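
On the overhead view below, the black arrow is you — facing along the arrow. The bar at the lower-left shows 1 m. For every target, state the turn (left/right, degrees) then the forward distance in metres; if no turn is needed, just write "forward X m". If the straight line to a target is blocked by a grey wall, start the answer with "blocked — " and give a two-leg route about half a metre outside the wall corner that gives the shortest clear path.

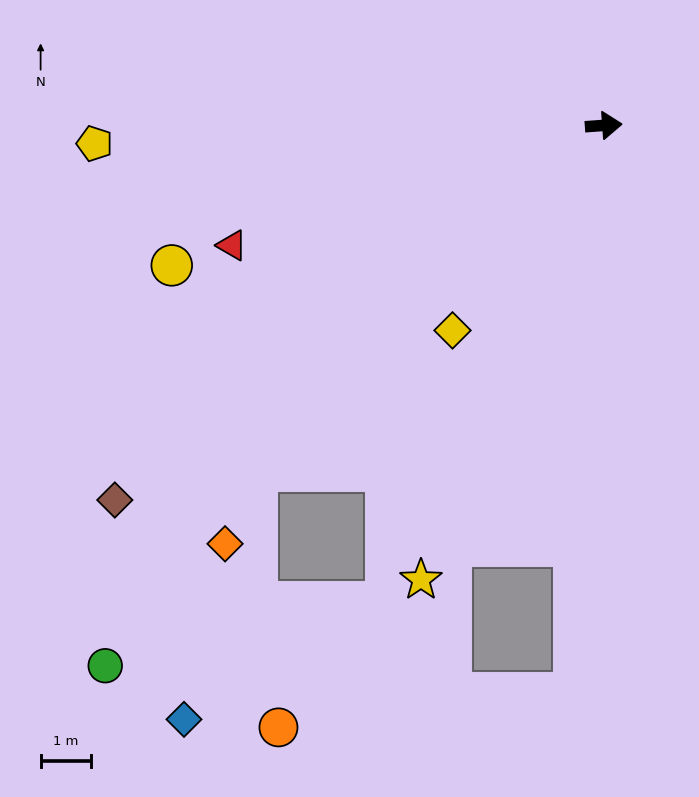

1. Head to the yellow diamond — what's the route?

turn right 131°, forward 5.1 m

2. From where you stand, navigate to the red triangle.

turn right 166°, forward 7.8 m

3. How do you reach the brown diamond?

turn right 147°, forward 12.3 m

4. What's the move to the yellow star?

turn right 116°, forward 9.8 m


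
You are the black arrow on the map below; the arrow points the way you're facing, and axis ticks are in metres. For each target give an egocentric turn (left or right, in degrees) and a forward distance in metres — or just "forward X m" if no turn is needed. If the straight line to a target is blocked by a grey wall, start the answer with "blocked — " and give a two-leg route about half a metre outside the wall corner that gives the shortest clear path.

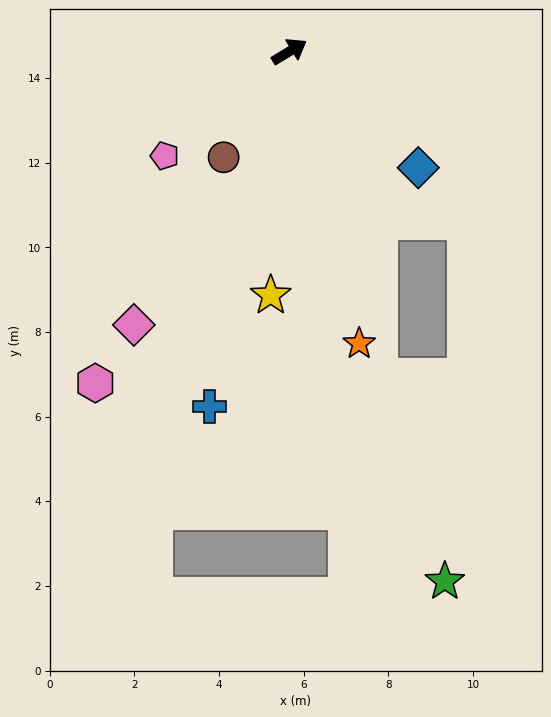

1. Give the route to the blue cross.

turn right 134°, forward 8.6 m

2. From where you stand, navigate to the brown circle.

turn right 153°, forward 2.9 m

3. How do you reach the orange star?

turn right 108°, forward 7.1 m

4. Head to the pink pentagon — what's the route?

turn right 171°, forward 3.8 m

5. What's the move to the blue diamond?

turn right 73°, forward 4.1 m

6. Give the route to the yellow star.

turn right 126°, forward 5.8 m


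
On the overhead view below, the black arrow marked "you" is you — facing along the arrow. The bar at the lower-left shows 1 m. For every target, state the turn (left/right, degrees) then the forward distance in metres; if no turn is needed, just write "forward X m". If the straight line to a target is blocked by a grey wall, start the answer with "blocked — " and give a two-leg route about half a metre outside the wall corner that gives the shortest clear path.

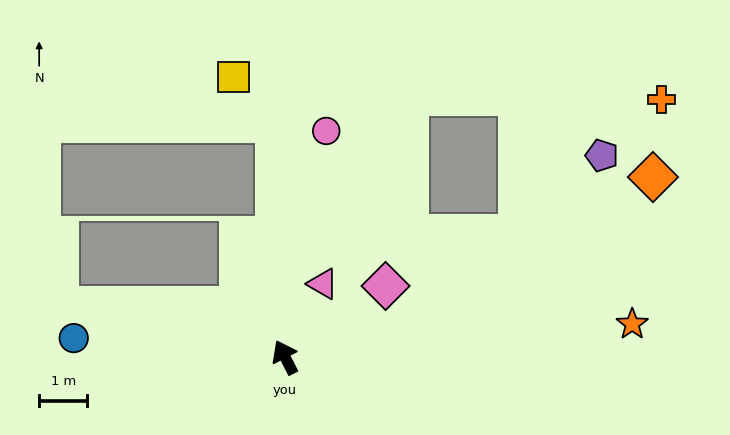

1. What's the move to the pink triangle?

turn right 54°, forward 1.7 m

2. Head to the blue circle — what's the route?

turn left 58°, forward 4.4 m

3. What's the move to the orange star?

turn right 112°, forward 7.3 m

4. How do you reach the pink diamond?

turn right 82°, forward 2.6 m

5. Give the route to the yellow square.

blocked — turn right 25°, forward 4.9 m, then turn left 40°, forward 1.3 m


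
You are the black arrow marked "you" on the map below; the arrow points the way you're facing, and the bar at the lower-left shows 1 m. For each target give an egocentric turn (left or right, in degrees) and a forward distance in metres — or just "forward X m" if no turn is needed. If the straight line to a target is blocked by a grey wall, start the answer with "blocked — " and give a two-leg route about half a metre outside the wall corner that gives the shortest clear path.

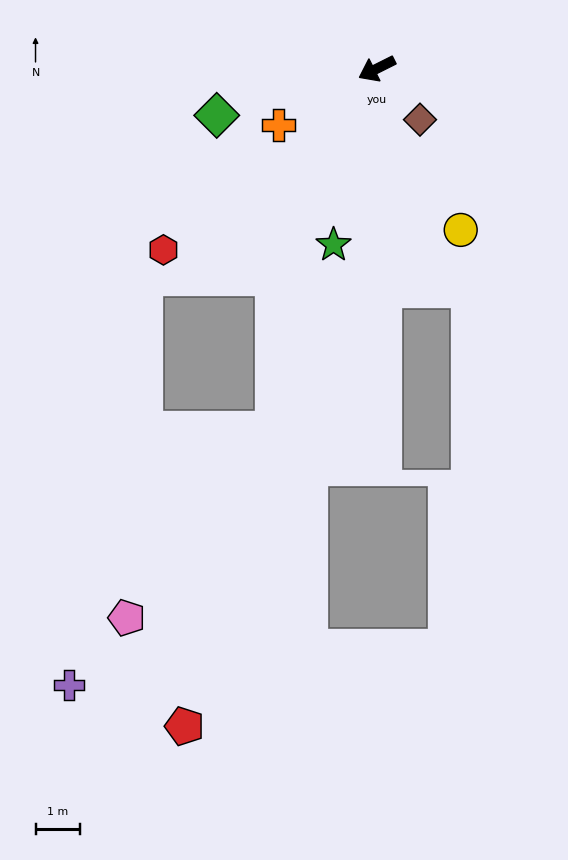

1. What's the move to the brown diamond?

turn left 104°, forward 1.5 m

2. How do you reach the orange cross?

turn left 3°, forward 2.5 m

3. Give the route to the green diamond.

turn right 10°, forward 3.7 m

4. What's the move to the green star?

turn left 50°, forward 4.1 m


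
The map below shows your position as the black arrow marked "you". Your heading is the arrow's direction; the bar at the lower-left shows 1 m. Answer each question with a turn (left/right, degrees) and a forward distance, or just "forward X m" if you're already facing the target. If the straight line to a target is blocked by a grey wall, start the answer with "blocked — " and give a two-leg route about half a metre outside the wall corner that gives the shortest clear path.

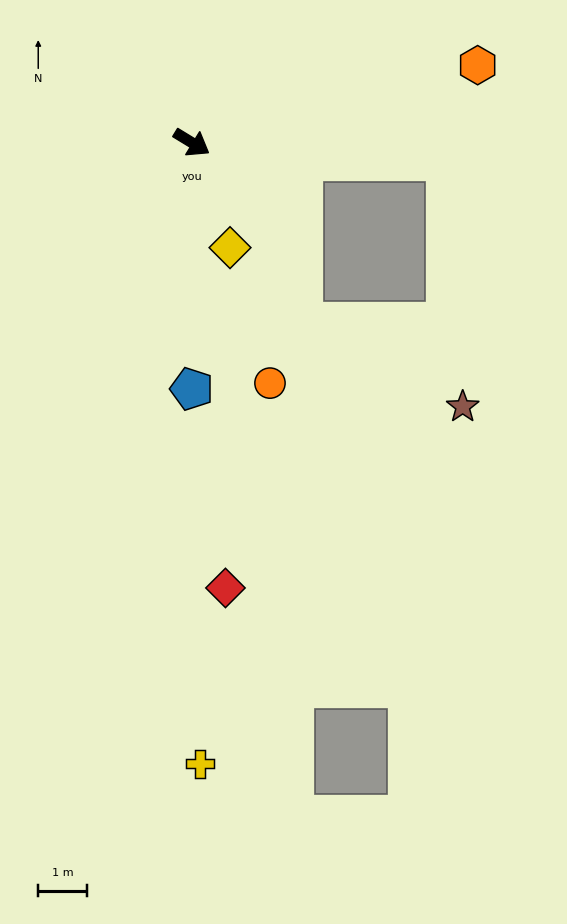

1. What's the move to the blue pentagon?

turn right 59°, forward 5.1 m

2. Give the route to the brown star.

blocked — turn left 27°, forward 5.2 m, then turn right 82°, forward 5.1 m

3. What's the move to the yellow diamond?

turn right 39°, forward 2.3 m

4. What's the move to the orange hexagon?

turn left 47°, forward 6.1 m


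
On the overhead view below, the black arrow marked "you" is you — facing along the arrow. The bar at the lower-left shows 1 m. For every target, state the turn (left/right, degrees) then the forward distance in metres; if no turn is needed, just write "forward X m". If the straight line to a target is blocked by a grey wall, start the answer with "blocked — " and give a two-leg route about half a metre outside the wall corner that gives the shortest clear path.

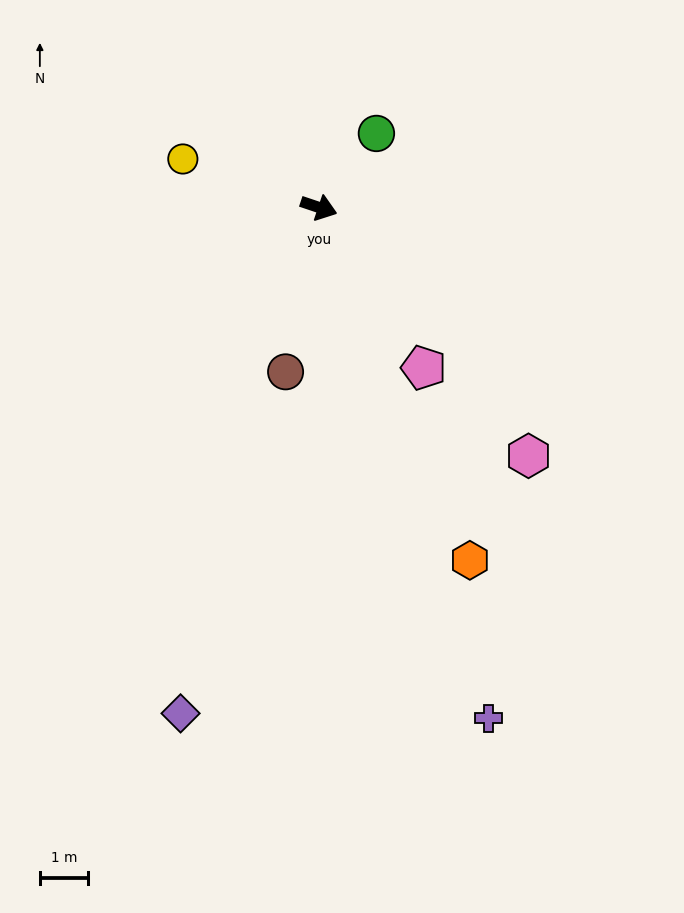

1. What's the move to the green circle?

turn left 71°, forward 1.9 m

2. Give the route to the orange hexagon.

turn right 48°, forward 7.9 m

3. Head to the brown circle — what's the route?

turn right 83°, forward 3.5 m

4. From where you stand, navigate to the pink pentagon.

turn right 38°, forward 4.0 m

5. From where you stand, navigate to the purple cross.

turn right 53°, forward 11.1 m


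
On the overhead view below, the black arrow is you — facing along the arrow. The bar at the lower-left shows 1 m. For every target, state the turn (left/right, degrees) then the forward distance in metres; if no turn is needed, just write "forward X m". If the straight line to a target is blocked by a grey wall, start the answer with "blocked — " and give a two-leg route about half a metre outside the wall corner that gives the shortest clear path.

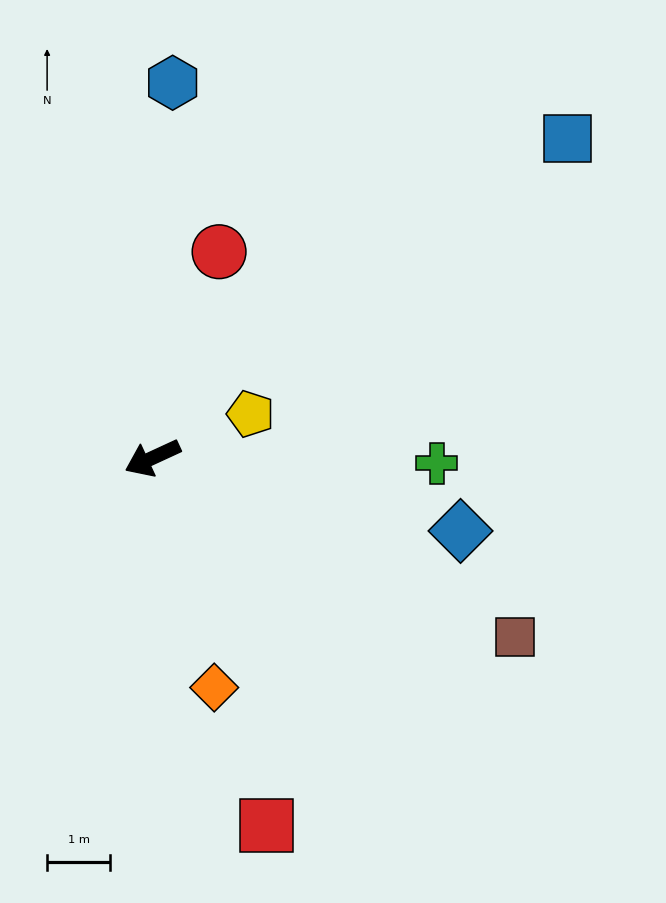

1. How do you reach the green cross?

turn left 154°, forward 4.5 m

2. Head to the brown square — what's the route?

turn left 129°, forward 6.4 m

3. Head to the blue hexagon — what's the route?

turn right 118°, forward 5.9 m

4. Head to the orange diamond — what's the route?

turn left 80°, forward 3.8 m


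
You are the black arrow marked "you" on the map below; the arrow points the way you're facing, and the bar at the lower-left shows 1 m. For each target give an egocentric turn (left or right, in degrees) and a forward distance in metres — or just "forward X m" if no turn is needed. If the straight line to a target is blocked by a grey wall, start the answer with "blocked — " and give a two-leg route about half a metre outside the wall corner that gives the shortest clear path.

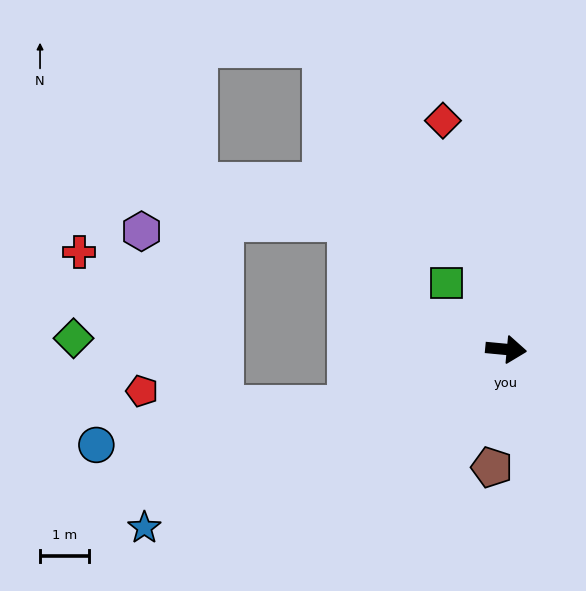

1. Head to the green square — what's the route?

turn left 137°, forward 1.8 m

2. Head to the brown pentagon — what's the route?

turn right 92°, forward 2.4 m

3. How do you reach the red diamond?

turn left 111°, forward 4.8 m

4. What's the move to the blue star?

turn right 148°, forward 8.2 m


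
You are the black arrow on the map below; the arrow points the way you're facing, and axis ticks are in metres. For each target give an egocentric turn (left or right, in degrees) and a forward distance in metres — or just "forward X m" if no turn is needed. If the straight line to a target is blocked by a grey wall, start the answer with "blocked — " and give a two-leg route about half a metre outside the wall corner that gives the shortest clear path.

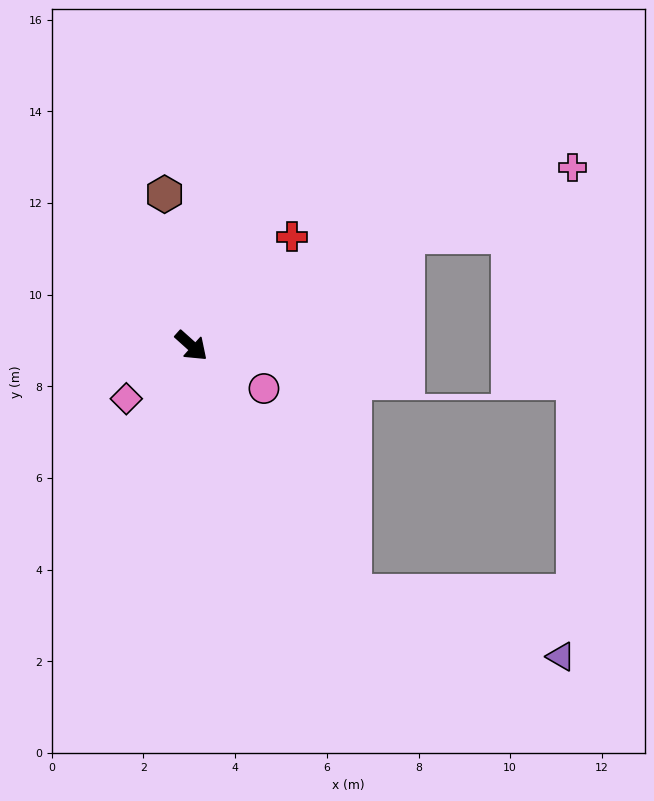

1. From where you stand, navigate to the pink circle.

turn left 11°, forward 1.8 m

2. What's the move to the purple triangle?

blocked — turn right 15°, forward 6.4 m, then turn left 40°, forward 4.8 m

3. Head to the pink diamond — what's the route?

turn right 99°, forward 1.8 m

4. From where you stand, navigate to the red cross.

turn left 89°, forward 3.2 m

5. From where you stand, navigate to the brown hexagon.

turn left 142°, forward 3.4 m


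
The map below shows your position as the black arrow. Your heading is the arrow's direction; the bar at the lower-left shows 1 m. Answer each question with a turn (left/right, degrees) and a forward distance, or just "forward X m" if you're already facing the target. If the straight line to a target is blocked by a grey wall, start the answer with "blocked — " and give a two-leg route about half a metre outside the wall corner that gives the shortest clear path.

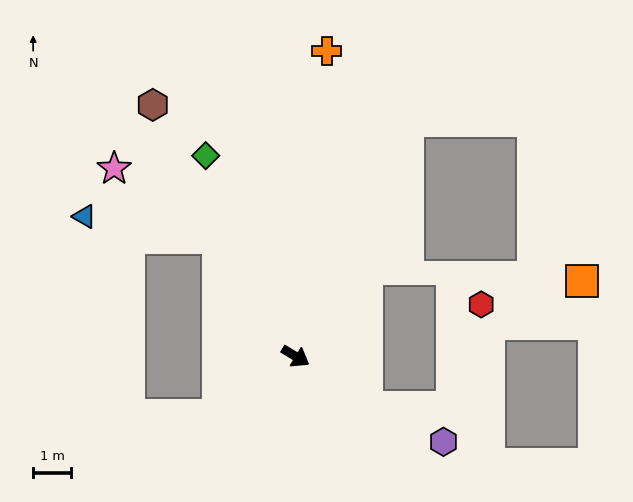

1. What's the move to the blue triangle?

blocked — turn left 154°, forward 3.7 m, then turn left 48°, forward 3.6 m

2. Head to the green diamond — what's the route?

turn left 145°, forward 5.8 m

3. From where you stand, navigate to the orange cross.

turn left 115°, forward 8.1 m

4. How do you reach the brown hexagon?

turn left 151°, forward 7.6 m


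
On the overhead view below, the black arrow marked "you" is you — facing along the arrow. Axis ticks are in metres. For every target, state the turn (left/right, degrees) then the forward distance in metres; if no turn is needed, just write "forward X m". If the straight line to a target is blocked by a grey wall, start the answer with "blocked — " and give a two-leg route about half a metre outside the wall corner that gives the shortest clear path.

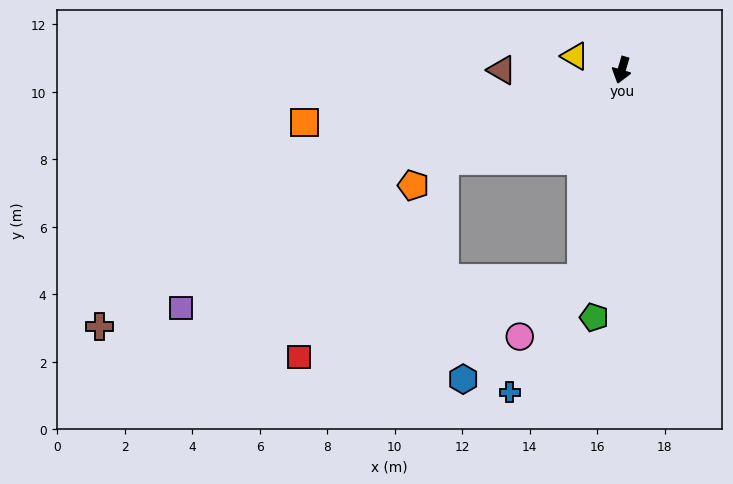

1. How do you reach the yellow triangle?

turn right 90°, forward 1.4 m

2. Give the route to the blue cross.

blocked — turn left 5°, forward 6.3 m, then turn right 21°, forward 4.0 m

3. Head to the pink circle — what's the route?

blocked — turn left 5°, forward 6.3 m, then turn right 35°, forward 2.5 m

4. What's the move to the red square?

blocked — turn left 5°, forward 6.3 m, then turn right 63°, forward 8.7 m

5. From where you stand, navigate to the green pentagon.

turn left 10°, forward 7.4 m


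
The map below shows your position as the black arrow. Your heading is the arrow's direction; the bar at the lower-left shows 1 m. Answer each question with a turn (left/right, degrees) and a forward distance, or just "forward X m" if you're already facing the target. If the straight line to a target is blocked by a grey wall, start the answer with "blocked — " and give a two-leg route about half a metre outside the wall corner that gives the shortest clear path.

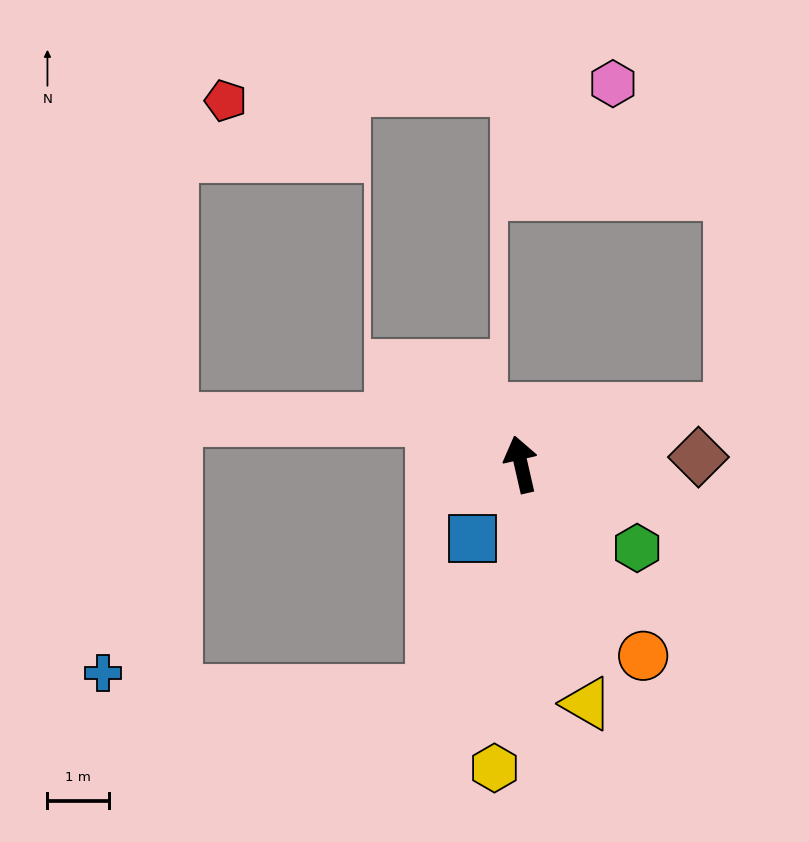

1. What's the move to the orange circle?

turn right 160°, forward 3.7 m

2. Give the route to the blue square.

turn left 134°, forward 1.4 m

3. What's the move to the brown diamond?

turn right 101°, forward 2.9 m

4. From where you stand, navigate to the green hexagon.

turn right 139°, forward 2.3 m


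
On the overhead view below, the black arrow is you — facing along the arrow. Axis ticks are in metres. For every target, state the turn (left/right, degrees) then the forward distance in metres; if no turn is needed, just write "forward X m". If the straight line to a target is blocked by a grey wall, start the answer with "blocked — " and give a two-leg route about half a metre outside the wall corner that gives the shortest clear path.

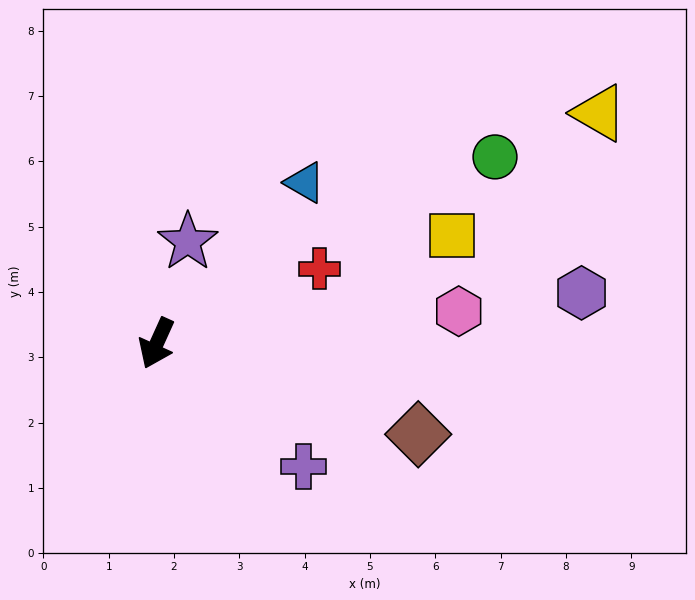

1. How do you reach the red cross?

turn left 139°, forward 2.7 m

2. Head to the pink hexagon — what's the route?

turn left 120°, forward 4.6 m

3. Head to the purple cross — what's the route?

turn left 74°, forward 2.9 m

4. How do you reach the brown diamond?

turn left 95°, forward 4.2 m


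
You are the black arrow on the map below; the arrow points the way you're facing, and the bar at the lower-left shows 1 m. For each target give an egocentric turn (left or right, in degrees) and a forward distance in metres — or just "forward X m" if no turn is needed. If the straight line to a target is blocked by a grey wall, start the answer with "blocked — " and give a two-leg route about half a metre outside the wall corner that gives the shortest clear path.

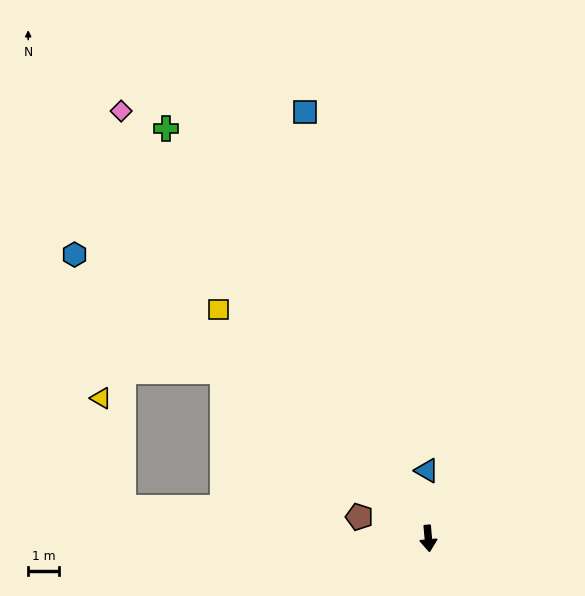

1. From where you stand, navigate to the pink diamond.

turn right 149°, forward 17.1 m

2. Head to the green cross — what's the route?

turn right 152°, forward 15.8 m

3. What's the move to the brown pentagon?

turn right 112°, forward 2.4 m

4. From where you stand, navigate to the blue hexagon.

turn right 134°, forward 14.8 m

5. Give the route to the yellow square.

turn right 143°, forward 10.1 m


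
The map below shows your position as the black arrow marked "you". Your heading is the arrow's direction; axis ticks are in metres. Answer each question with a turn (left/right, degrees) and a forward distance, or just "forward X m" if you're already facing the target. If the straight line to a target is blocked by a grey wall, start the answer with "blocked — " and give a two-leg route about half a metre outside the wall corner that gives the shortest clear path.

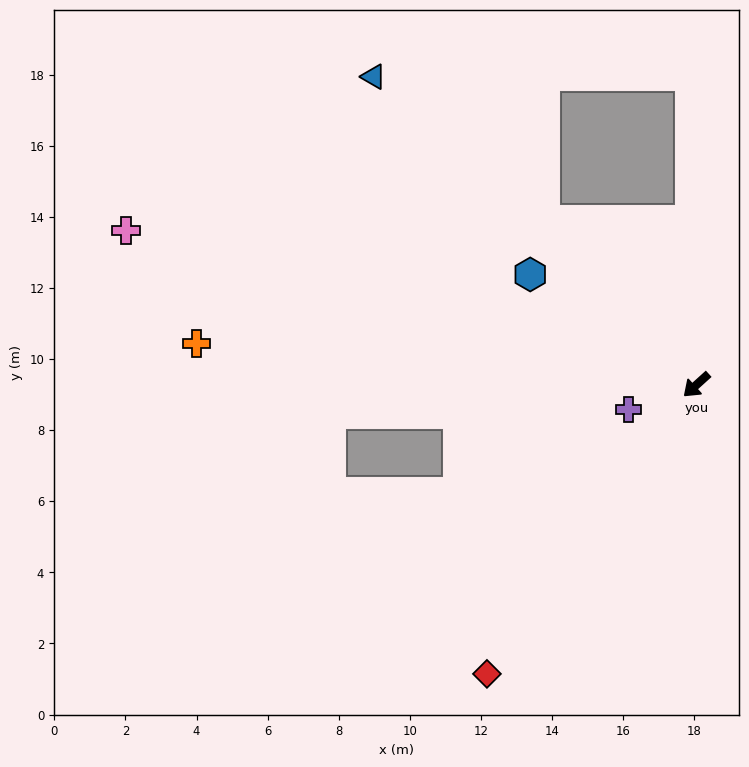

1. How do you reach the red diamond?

turn left 12°, forward 10.0 m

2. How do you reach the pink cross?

turn right 57°, forward 16.6 m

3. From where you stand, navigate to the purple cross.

turn right 22°, forward 2.0 m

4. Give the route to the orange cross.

turn right 47°, forward 14.1 m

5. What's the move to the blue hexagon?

turn right 76°, forward 5.6 m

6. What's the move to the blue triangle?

turn right 86°, forward 12.6 m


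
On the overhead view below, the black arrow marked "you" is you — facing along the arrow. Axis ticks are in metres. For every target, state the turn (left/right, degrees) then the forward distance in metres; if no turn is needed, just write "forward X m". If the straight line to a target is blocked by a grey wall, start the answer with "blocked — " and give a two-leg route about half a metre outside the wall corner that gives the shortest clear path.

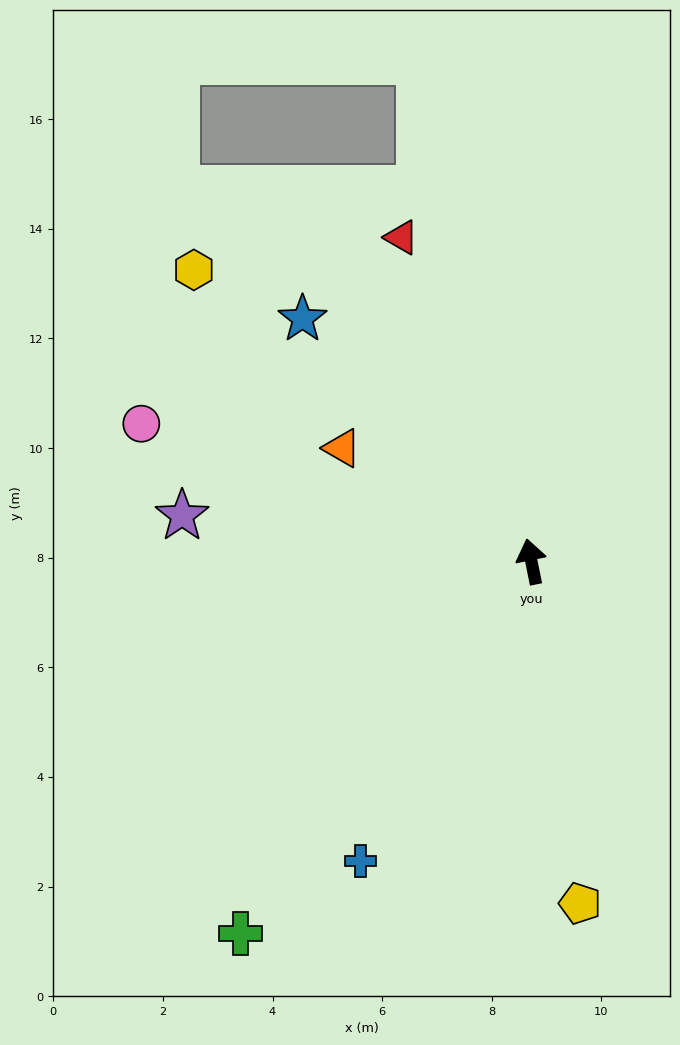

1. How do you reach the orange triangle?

turn left 48°, forward 4.0 m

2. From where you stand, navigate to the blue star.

turn left 32°, forward 6.1 m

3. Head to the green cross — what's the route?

turn left 131°, forward 8.6 m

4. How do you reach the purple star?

turn left 71°, forward 6.4 m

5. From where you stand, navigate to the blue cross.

turn left 139°, forward 6.3 m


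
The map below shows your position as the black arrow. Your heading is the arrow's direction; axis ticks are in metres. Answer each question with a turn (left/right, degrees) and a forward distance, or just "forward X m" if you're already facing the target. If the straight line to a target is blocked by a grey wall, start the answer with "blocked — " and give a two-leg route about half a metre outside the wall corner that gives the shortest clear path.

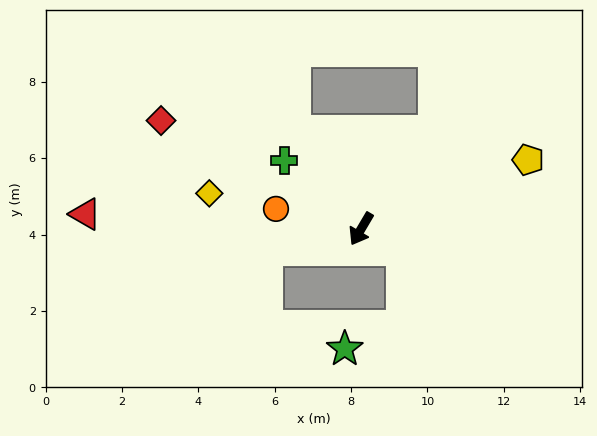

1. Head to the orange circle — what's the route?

turn right 73°, forward 2.3 m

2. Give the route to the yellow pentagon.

turn left 143°, forward 4.7 m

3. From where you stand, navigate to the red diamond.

turn right 88°, forward 6.0 m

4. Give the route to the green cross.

turn right 101°, forward 2.7 m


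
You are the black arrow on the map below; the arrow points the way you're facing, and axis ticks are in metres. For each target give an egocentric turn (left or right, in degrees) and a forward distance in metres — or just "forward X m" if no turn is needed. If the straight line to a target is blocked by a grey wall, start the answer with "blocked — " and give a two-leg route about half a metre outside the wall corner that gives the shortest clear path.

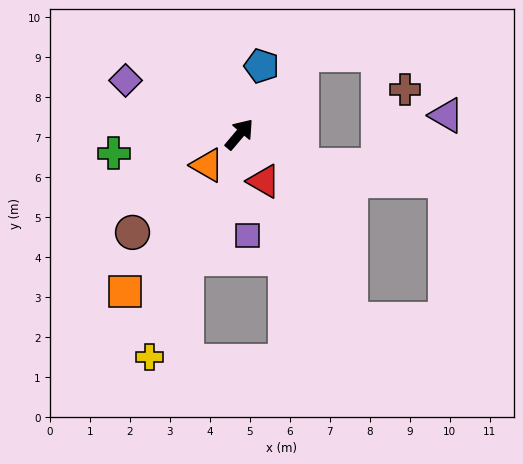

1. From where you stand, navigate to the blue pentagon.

turn left 22°, forward 1.8 m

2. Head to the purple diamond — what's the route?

turn left 105°, forward 3.1 m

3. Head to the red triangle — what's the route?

turn right 112°, forward 1.3 m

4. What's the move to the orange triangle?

turn left 174°, forward 1.1 m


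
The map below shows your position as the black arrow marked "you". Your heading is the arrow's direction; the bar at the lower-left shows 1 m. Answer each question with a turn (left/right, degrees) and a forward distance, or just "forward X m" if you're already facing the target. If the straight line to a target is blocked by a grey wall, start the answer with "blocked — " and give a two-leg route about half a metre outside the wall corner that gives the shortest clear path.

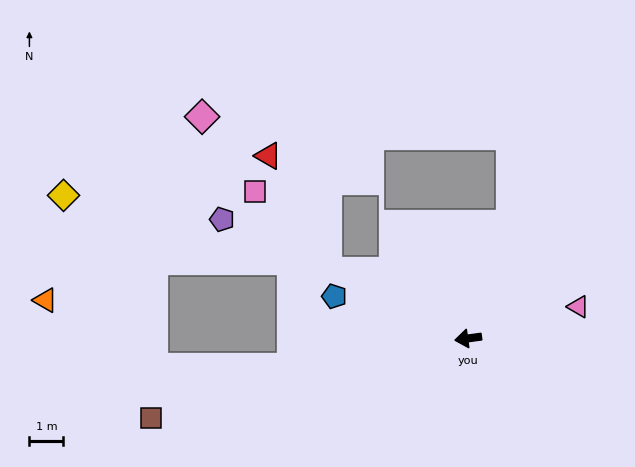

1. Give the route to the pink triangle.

turn right 172°, forward 3.4 m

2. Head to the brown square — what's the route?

turn left 6°, forward 9.6 m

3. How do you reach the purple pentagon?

turn right 34°, forward 8.0 m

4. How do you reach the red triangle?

blocked — turn right 33°, forward 4.6 m, then turn right 37°, forward 3.8 m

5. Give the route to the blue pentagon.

turn right 25°, forward 4.1 m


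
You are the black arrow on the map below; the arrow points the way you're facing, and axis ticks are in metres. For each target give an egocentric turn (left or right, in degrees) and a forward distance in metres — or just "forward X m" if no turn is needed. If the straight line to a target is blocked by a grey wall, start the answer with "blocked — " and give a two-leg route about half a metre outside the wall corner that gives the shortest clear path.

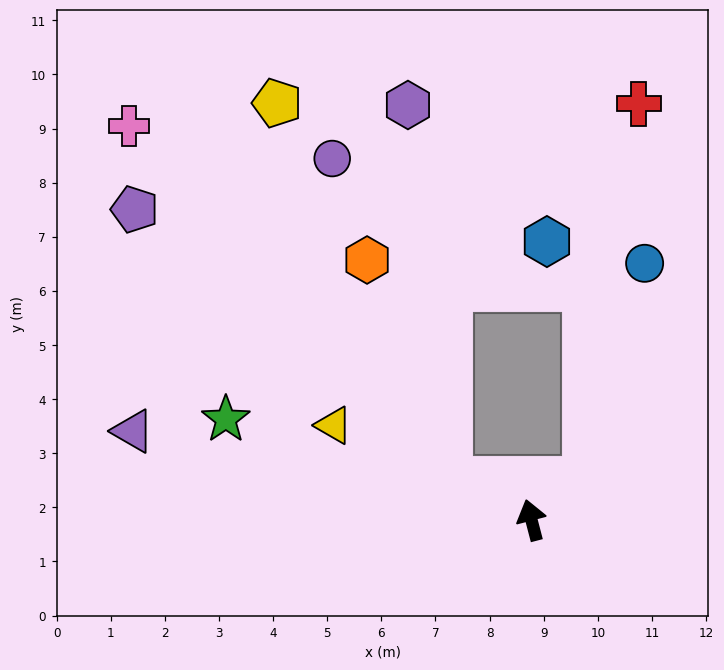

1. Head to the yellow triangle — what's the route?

turn left 50°, forward 4.1 m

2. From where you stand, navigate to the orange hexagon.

blocked — turn left 49°, forward 1.7 m, then turn right 43°, forward 4.3 m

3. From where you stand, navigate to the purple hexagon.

blocked — turn left 49°, forward 1.7 m, then turn right 57°, forward 7.0 m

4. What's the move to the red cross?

blocked — turn right 67°, forward 1.2 m, then turn left 44°, forward 7.0 m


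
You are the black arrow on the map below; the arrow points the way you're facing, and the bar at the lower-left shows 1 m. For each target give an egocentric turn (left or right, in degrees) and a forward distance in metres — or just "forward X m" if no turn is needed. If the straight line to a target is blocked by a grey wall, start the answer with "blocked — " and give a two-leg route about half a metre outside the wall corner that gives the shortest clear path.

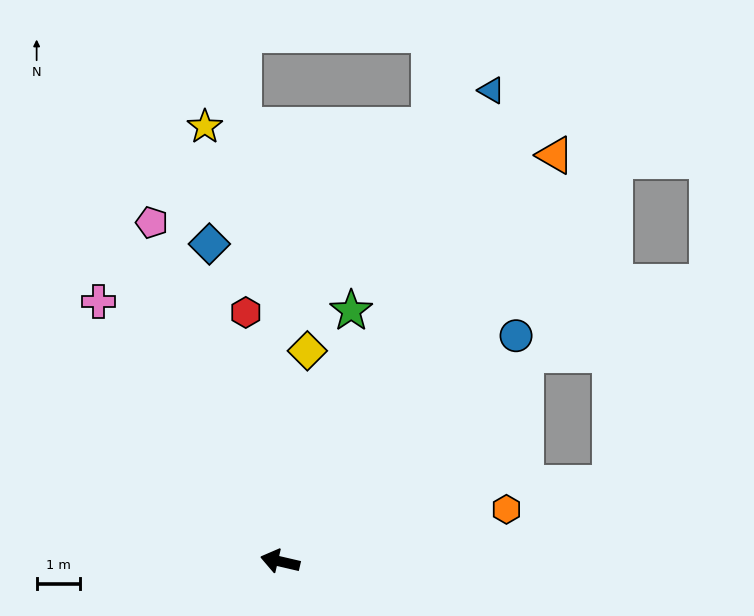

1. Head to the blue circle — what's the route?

turn right 123°, forward 7.5 m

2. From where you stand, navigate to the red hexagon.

turn right 69°, forward 5.7 m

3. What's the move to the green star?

turn right 93°, forward 5.9 m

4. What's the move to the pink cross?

turn right 42°, forward 7.2 m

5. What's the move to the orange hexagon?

turn right 154°, forward 5.3 m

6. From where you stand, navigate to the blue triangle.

turn right 101°, forward 11.8 m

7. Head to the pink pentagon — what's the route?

turn right 56°, forward 8.3 m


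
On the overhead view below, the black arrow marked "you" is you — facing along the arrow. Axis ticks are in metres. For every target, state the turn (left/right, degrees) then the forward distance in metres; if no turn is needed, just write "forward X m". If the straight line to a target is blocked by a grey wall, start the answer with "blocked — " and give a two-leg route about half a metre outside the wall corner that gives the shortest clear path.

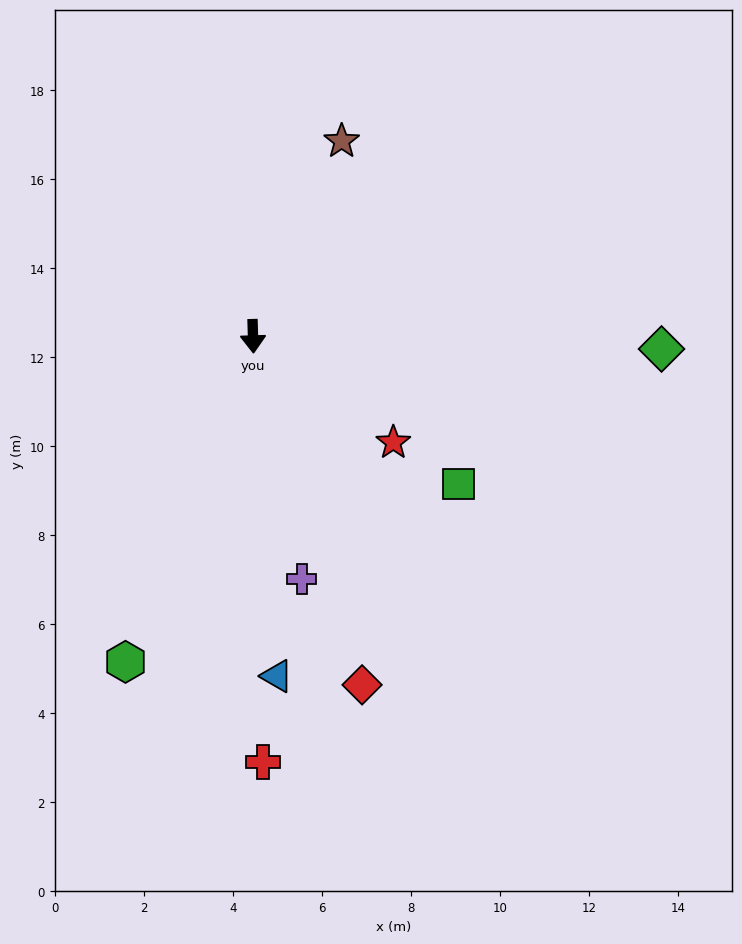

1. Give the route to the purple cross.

turn left 10°, forward 5.6 m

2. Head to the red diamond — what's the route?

turn left 16°, forward 8.2 m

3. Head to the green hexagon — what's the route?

turn right 23°, forward 7.9 m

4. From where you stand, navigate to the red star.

turn left 51°, forward 4.0 m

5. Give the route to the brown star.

turn left 154°, forward 4.8 m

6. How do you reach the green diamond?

turn left 87°, forward 9.2 m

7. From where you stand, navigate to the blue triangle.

turn left 2°, forward 7.7 m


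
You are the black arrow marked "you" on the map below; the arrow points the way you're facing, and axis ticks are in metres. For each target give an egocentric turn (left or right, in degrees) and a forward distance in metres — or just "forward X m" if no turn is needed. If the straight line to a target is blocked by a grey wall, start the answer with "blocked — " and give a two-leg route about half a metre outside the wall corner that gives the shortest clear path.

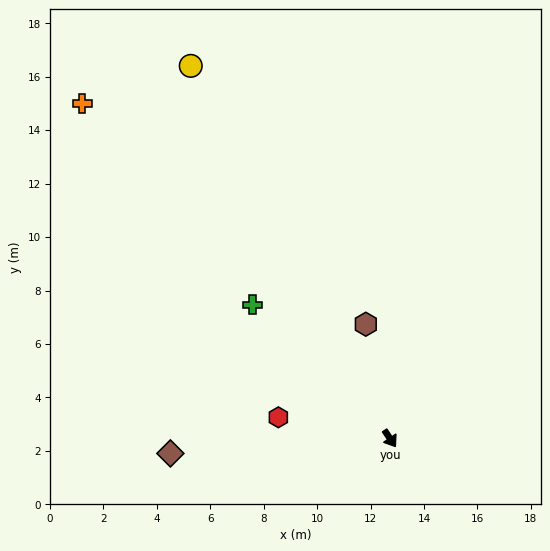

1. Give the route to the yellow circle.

turn left 174°, forward 15.8 m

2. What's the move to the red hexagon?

turn right 135°, forward 4.3 m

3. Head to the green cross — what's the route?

turn right 168°, forward 7.2 m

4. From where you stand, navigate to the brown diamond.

turn right 120°, forward 8.2 m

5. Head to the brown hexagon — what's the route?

turn left 158°, forward 4.4 m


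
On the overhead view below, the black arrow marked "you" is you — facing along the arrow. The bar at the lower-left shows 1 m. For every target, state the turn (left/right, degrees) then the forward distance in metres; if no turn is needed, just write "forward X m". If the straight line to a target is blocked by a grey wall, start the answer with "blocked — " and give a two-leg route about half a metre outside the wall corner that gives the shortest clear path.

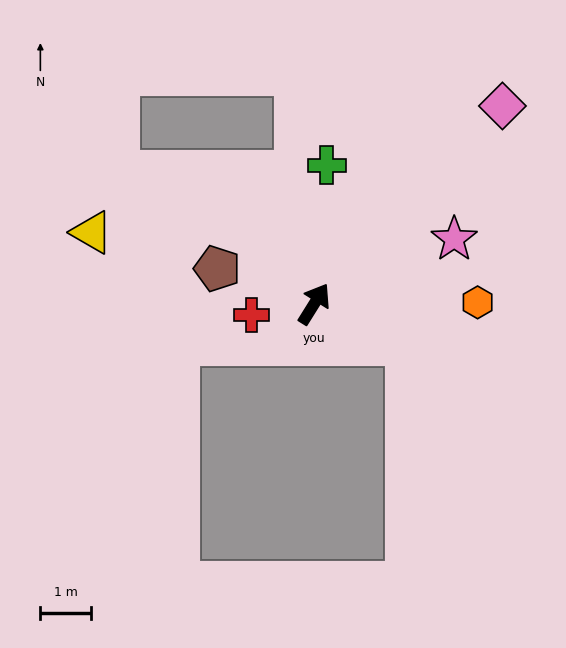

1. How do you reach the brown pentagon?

turn left 102°, forward 2.0 m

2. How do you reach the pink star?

turn right 33°, forward 3.0 m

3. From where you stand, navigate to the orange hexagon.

turn right 58°, forward 3.2 m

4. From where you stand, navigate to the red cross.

turn left 132°, forward 1.3 m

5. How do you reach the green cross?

turn left 27°, forward 2.7 m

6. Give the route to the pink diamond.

turn right 12°, forward 5.4 m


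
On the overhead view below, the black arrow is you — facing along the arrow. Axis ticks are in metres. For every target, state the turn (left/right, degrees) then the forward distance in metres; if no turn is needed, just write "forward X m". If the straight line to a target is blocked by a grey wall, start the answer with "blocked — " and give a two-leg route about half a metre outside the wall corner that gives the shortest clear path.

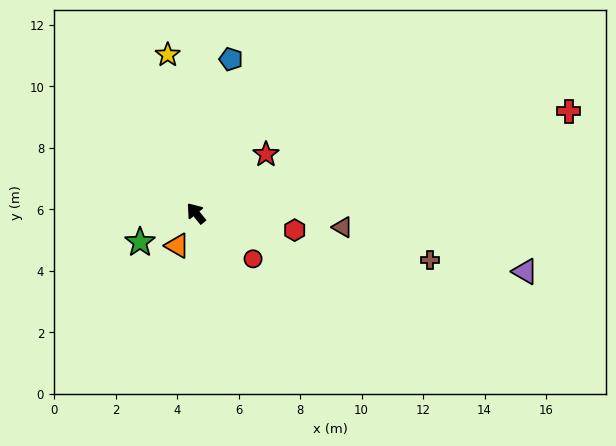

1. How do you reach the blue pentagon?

turn right 52°, forward 5.1 m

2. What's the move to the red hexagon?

turn right 139°, forward 3.3 m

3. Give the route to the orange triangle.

turn left 111°, forward 1.2 m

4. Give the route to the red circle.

turn right 168°, forward 2.4 m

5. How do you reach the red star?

turn right 89°, forward 3.0 m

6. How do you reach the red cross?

turn right 114°, forward 12.6 m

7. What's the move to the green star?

turn left 78°, forward 2.0 m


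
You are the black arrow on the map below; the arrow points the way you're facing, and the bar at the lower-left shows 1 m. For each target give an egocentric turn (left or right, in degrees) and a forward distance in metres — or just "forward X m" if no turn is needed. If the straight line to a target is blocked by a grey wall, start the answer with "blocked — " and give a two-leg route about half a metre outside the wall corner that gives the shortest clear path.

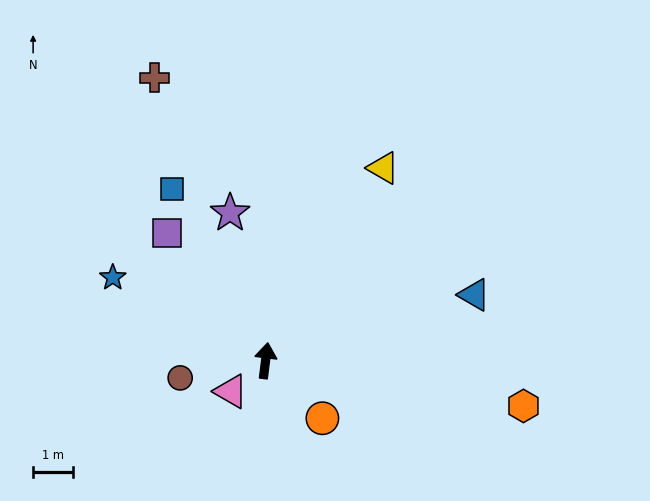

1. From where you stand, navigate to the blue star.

turn left 69°, forward 4.4 m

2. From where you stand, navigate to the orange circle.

turn right 128°, forward 2.0 m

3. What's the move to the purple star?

turn left 21°, forward 3.8 m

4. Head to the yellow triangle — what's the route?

turn right 24°, forward 5.7 m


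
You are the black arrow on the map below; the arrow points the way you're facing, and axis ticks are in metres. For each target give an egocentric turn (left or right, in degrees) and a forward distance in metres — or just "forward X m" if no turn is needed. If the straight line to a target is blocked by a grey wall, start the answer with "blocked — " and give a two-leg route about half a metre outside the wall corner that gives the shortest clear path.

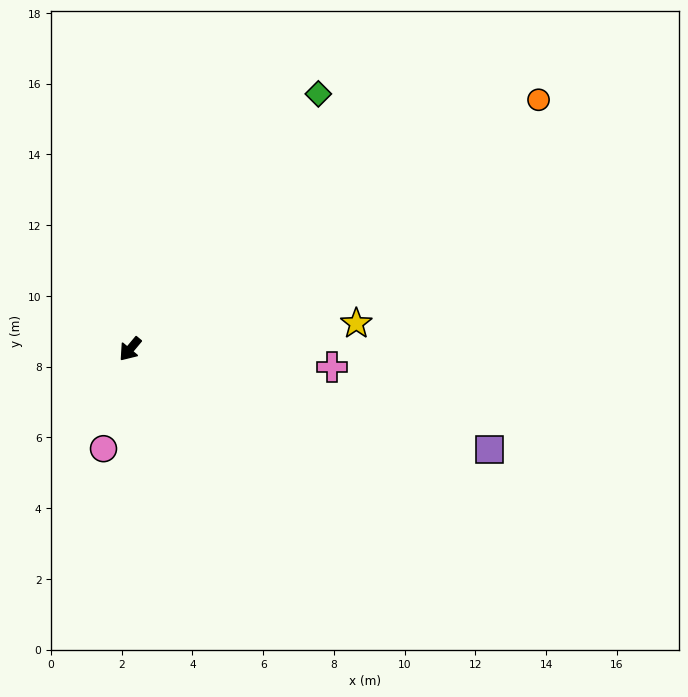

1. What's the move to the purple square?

turn left 114°, forward 10.6 m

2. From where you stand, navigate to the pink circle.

turn left 25°, forward 2.9 m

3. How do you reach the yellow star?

turn left 136°, forward 6.4 m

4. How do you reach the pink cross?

turn left 125°, forward 5.7 m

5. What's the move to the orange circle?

turn left 161°, forward 13.5 m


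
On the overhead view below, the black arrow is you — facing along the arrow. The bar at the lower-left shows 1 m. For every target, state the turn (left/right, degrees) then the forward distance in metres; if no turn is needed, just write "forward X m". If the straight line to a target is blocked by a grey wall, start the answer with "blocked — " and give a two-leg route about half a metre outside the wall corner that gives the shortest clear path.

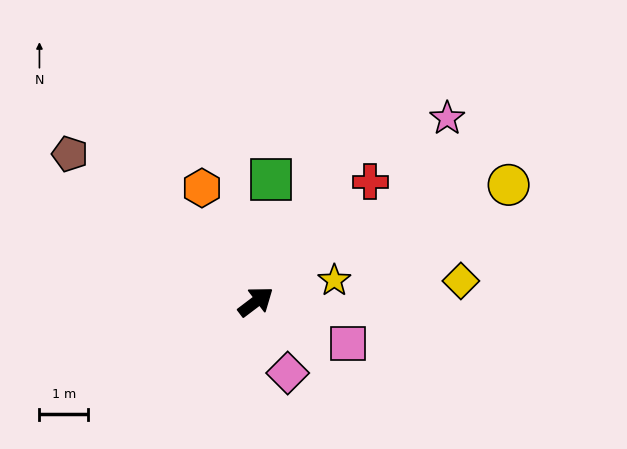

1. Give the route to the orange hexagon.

turn left 78°, forward 2.6 m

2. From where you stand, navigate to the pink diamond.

turn right 103°, forward 1.6 m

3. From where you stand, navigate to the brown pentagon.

turn left 104°, forward 4.8 m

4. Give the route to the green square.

turn left 46°, forward 2.5 m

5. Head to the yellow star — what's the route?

turn right 22°, forward 1.7 m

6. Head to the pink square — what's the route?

turn right 61°, forward 2.1 m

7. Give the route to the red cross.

turn left 9°, forward 3.4 m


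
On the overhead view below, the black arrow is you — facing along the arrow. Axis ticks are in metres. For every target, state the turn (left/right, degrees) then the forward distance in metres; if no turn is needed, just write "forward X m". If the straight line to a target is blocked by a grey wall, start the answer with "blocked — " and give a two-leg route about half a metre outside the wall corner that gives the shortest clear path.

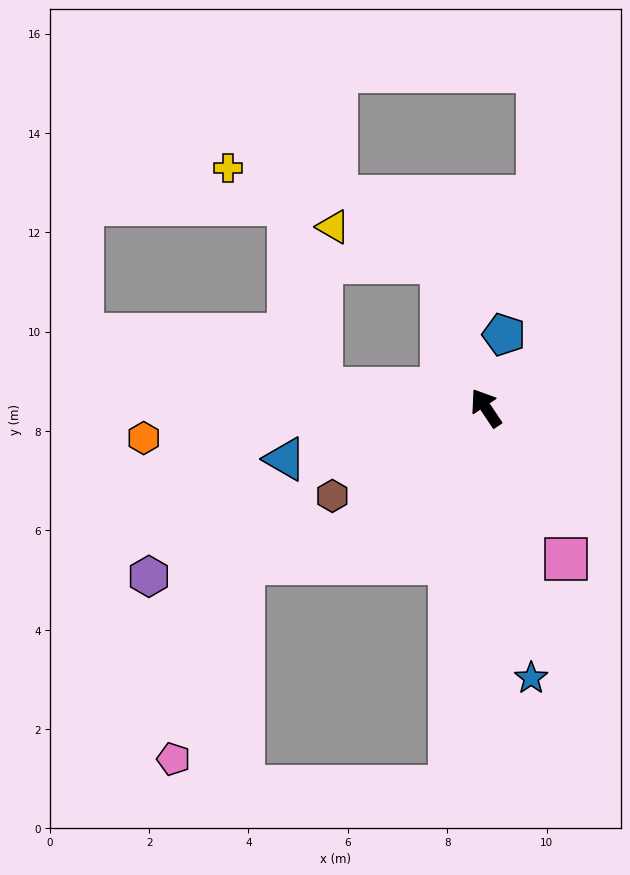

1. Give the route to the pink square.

turn left 174°, forward 3.4 m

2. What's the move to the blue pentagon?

turn right 48°, forward 1.5 m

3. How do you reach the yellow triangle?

blocked — turn right 17°, forward 3.1 m, then turn left 55°, forward 2.3 m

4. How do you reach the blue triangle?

turn left 70°, forward 4.2 m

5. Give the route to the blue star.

turn left 156°, forward 5.5 m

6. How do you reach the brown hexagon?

turn left 86°, forward 3.6 m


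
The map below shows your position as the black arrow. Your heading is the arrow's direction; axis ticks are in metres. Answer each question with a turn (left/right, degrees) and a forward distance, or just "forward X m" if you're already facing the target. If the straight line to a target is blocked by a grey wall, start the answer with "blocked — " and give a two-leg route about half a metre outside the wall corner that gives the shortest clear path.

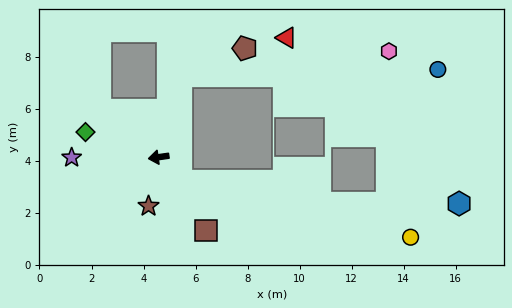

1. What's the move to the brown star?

turn left 70°, forward 1.9 m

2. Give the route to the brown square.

turn left 115°, forward 3.4 m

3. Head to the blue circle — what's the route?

blocked — turn right 114°, forward 3.2 m, then turn right 73°, forward 9.9 m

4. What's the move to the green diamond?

turn right 27°, forward 3.0 m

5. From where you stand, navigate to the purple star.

turn right 8°, forward 3.3 m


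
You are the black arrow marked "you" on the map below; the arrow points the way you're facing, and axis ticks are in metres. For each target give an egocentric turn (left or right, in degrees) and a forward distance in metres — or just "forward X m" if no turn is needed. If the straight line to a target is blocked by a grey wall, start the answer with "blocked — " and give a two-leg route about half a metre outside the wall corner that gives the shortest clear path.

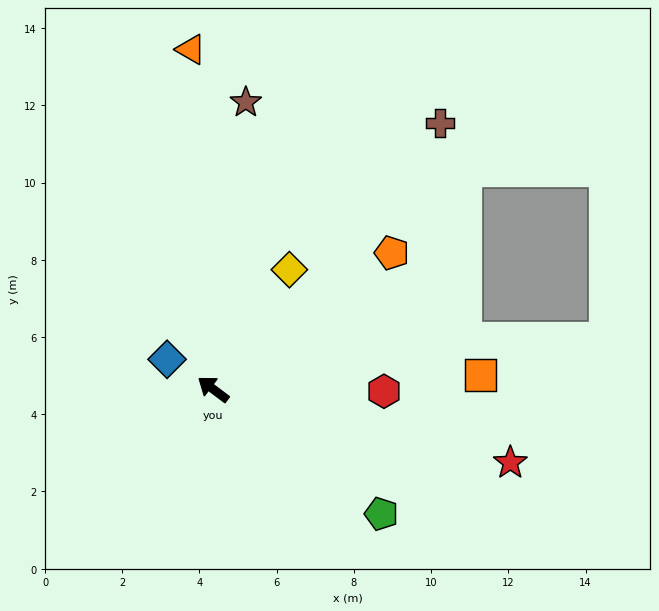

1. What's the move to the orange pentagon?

turn right 106°, forward 5.8 m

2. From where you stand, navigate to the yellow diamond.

turn right 86°, forward 3.7 m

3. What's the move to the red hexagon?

turn right 144°, forward 4.4 m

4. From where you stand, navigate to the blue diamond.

turn left 4°, forward 1.4 m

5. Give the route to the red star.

turn right 157°, forward 7.9 m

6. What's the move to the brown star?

turn right 60°, forward 7.5 m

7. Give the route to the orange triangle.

turn right 49°, forward 8.8 m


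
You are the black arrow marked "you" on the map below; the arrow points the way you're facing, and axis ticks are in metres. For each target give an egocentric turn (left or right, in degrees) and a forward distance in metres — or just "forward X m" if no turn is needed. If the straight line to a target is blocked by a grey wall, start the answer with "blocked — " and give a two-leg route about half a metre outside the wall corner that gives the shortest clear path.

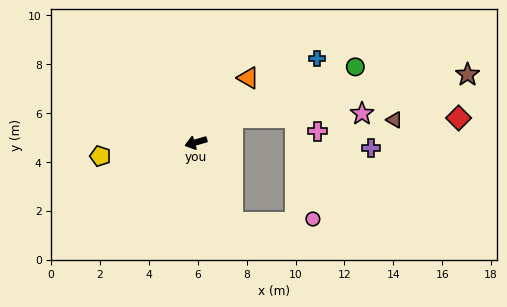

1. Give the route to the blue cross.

turn right 162°, forward 6.0 m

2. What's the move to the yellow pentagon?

turn right 8°, forward 4.0 m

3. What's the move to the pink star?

blocked — turn right 163°, forward 1.8 m, then turn right 31°, forward 5.3 m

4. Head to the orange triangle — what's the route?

turn right 145°, forward 3.4 m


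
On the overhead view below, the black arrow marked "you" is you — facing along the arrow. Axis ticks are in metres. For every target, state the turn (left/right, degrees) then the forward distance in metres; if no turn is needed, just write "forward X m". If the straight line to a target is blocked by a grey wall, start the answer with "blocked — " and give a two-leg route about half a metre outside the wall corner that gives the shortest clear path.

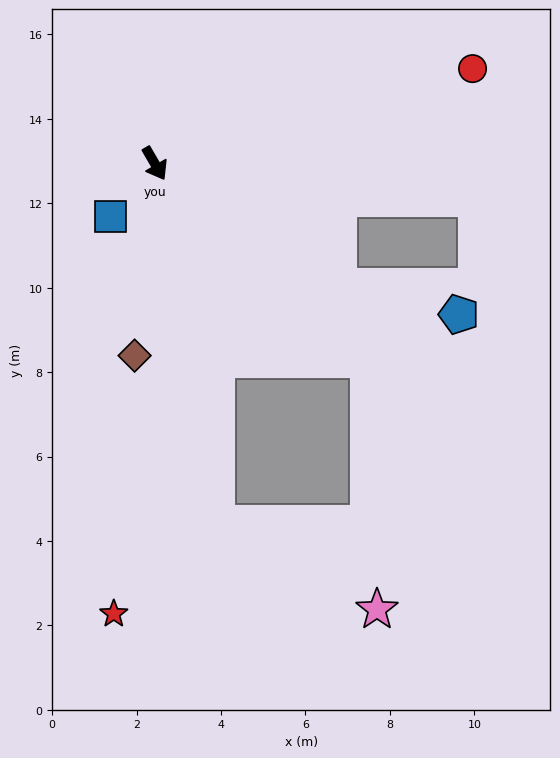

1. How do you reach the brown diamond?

turn right 36°, forward 4.6 m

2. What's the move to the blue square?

turn right 70°, forward 1.6 m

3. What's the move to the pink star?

blocked — turn left 17°, forward 6.9 m, then turn right 45°, forward 5.9 m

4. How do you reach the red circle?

turn left 76°, forward 7.9 m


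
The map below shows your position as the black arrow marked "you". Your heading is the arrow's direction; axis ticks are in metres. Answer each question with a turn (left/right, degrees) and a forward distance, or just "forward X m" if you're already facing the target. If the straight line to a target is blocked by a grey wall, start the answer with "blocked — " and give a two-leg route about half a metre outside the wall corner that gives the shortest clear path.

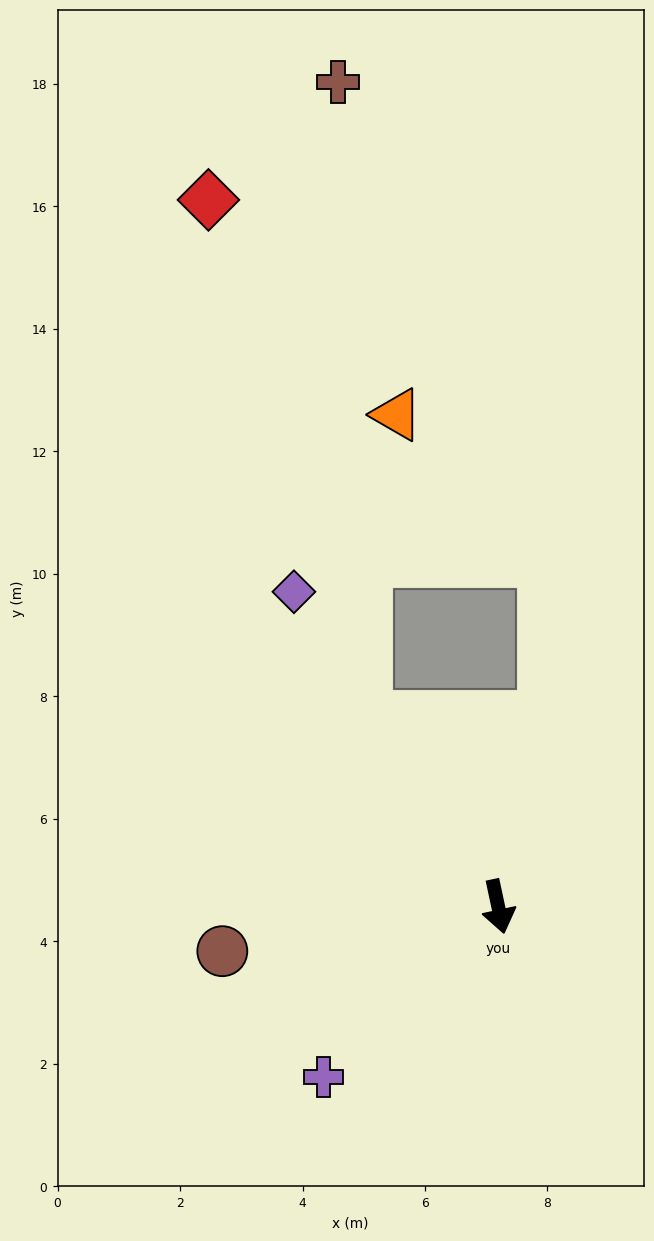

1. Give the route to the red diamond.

blocked — turn right 157°, forward 3.8 m, then turn right 18°, forward 8.8 m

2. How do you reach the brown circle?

turn right 93°, forward 4.6 m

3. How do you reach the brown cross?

blocked — turn right 157°, forward 3.8 m, then turn right 33°, forward 10.4 m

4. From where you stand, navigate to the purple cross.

turn right 58°, forward 4.0 m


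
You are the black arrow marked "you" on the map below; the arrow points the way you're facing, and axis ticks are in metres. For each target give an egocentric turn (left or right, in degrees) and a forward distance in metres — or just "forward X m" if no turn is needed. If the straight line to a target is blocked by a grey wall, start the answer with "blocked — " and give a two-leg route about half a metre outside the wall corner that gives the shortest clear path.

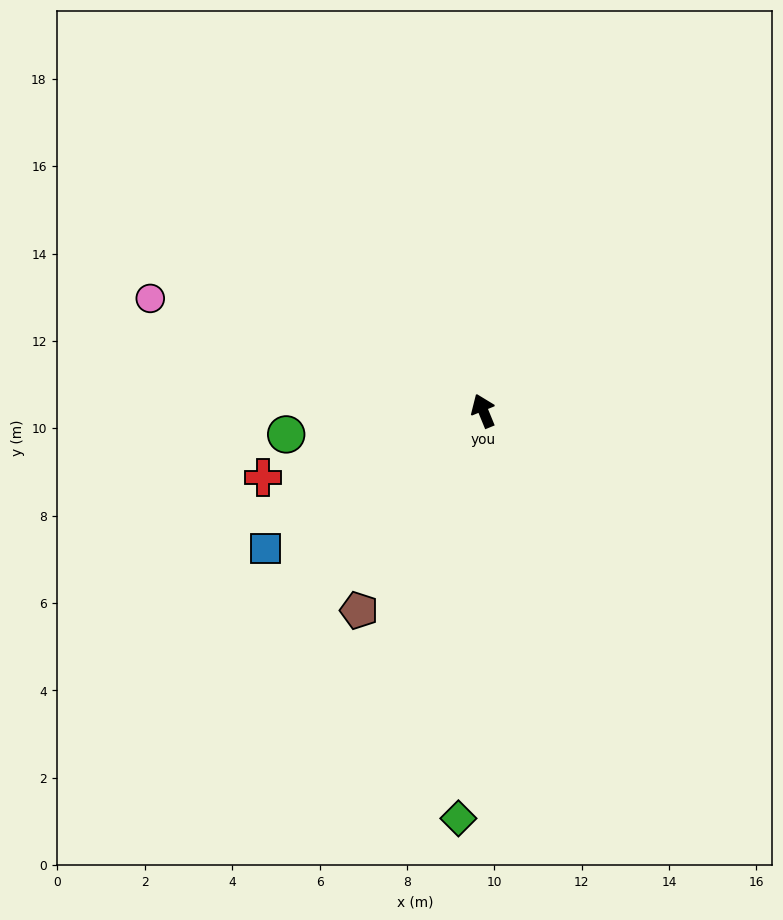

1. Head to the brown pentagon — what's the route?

turn left 126°, forward 5.4 m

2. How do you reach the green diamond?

turn left 154°, forward 9.3 m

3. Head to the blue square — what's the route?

turn left 100°, forward 5.9 m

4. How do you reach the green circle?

turn left 75°, forward 4.5 m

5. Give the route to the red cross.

turn left 85°, forward 5.3 m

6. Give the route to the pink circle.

turn left 49°, forward 8.0 m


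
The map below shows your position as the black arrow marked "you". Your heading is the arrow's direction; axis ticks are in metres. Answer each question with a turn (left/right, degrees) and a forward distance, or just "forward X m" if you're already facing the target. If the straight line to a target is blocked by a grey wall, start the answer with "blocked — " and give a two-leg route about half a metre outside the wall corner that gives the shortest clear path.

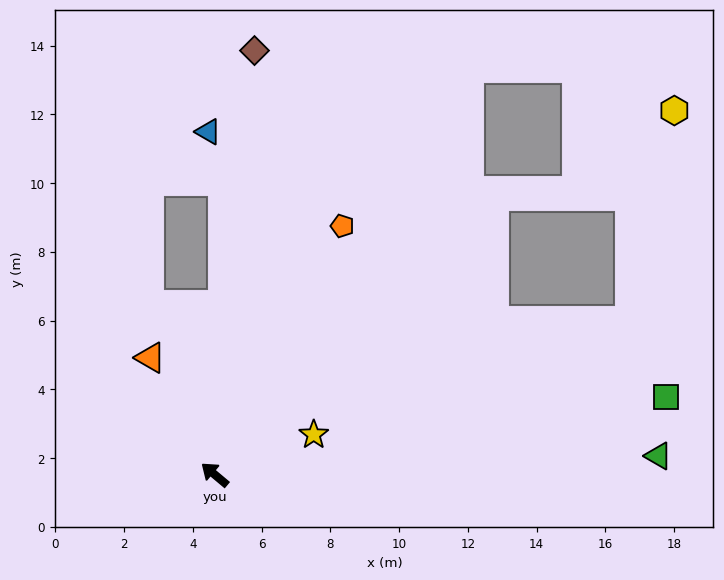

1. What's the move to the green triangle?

turn right 138°, forward 12.9 m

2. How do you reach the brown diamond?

turn right 55°, forward 12.4 m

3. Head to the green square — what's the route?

turn right 130°, forward 13.3 m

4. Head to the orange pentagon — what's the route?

turn right 77°, forward 8.1 m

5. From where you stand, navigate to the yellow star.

turn right 118°, forward 3.1 m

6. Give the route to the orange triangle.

turn right 21°, forward 3.9 m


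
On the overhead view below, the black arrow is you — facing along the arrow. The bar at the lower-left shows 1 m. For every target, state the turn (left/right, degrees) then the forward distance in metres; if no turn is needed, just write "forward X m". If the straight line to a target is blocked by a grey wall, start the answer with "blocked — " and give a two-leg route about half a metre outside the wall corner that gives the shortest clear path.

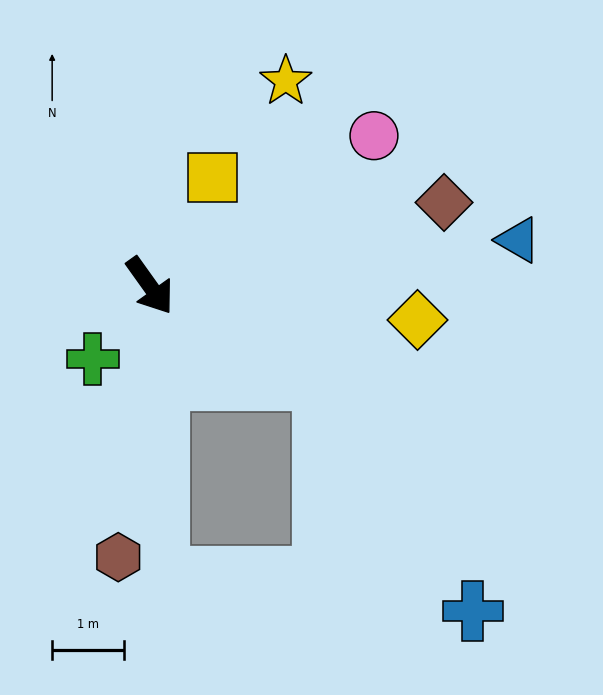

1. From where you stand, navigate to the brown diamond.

turn left 70°, forward 4.3 m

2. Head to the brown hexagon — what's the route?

turn right 42°, forward 3.8 m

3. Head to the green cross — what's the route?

turn right 74°, forward 1.3 m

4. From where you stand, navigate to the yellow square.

turn left 114°, forward 1.7 m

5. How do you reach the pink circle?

turn left 88°, forward 3.8 m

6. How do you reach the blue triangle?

turn left 62°, forward 5.2 m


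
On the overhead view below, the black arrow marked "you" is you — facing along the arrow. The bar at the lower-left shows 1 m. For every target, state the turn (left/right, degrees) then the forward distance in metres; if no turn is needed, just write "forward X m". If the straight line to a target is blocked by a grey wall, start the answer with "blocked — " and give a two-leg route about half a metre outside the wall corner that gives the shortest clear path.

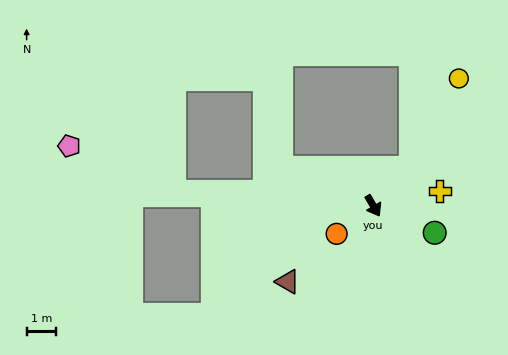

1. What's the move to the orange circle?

turn right 83°, forward 1.6 m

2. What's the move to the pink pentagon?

blocked — turn right 124°, forward 6.8 m, then turn right 20°, forward 3.9 m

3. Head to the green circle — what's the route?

turn left 36°, forward 2.3 m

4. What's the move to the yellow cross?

turn left 72°, forward 2.3 m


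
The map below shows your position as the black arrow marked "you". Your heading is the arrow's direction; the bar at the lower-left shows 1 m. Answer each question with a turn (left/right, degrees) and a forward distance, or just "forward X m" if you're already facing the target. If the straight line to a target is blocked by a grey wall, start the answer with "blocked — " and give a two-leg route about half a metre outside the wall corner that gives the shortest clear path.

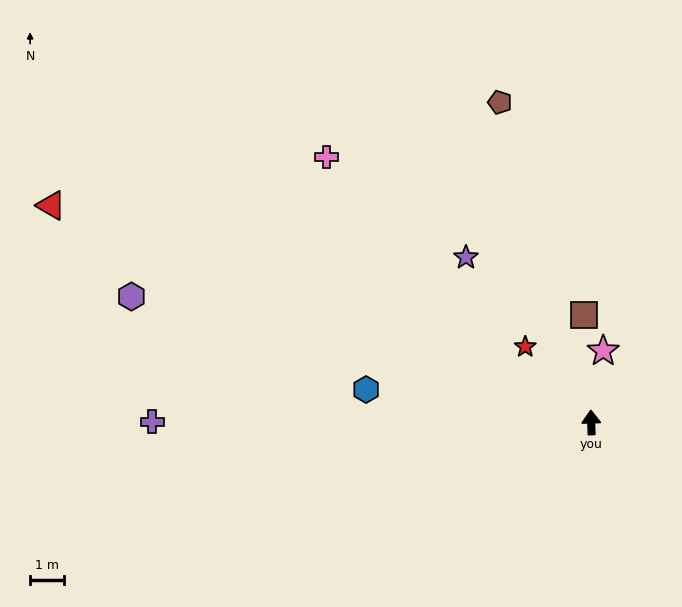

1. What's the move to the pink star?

turn right 11°, forward 2.2 m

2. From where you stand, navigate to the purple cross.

turn left 88°, forward 13.1 m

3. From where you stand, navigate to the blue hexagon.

turn left 80°, forward 6.8 m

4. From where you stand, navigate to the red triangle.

turn left 66°, forward 17.4 m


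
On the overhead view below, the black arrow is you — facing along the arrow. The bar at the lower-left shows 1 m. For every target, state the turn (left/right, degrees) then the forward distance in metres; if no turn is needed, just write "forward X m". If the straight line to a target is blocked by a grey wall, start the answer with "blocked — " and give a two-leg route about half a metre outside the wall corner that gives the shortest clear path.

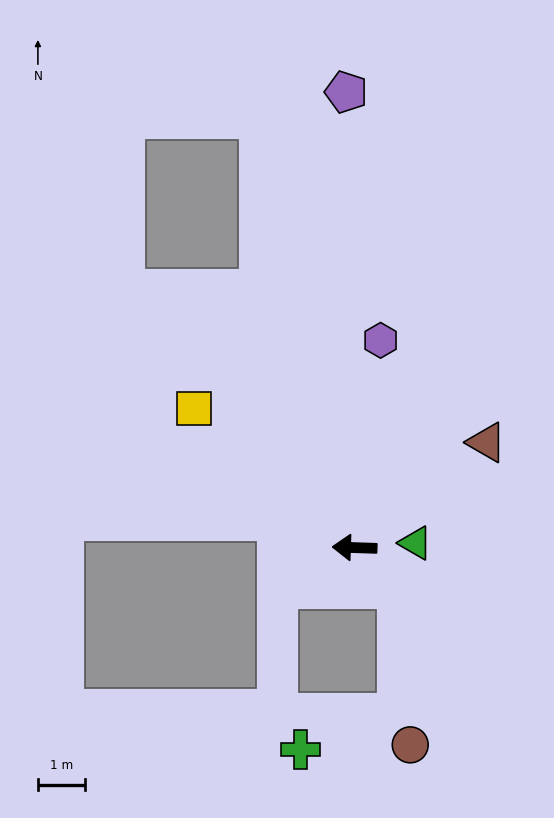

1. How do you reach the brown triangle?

turn right 140°, forward 3.6 m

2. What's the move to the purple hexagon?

turn right 95°, forward 4.4 m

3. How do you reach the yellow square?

turn right 39°, forward 4.5 m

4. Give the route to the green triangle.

turn right 174°, forward 1.3 m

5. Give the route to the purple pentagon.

turn right 87°, forward 9.7 m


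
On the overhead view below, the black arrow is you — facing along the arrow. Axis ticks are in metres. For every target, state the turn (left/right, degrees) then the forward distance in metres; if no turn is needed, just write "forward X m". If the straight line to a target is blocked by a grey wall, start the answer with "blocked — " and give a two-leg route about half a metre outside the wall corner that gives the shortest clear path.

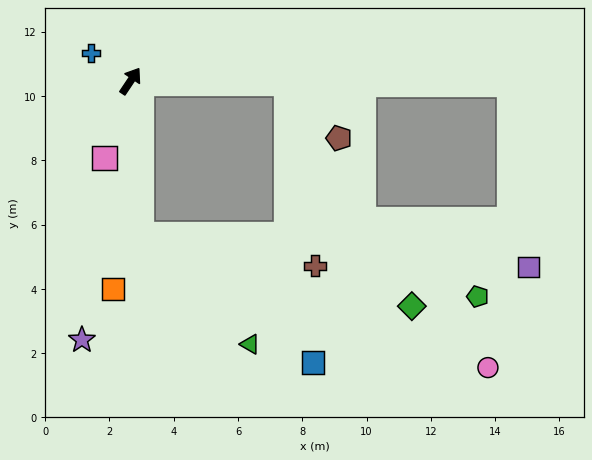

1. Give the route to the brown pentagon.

blocked — turn right 57°, forward 4.9 m, then turn right 47°, forward 2.4 m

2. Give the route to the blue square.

blocked — turn right 143°, forward 4.8 m, then turn left 50°, forward 6.7 m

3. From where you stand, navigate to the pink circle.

blocked — turn right 143°, forward 4.8 m, then turn left 66°, forward 11.6 m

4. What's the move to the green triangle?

blocked — turn right 143°, forward 4.8 m, then turn left 42°, forward 4.8 m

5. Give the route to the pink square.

turn right 165°, forward 2.5 m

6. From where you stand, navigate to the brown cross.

blocked — turn right 143°, forward 4.8 m, then turn left 77°, forward 5.5 m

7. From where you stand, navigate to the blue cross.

turn left 88°, forward 1.5 m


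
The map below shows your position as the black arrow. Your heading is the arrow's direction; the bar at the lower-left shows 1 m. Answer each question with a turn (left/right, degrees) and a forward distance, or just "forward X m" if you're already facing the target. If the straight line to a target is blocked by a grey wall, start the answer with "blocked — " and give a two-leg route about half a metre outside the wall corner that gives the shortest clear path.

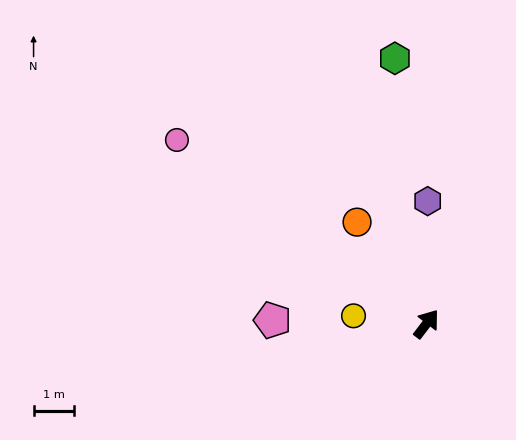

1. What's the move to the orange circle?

turn left 72°, forward 3.0 m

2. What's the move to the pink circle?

turn left 91°, forward 7.6 m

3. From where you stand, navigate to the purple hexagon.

turn left 37°, forward 3.0 m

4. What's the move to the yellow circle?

turn left 121°, forward 1.8 m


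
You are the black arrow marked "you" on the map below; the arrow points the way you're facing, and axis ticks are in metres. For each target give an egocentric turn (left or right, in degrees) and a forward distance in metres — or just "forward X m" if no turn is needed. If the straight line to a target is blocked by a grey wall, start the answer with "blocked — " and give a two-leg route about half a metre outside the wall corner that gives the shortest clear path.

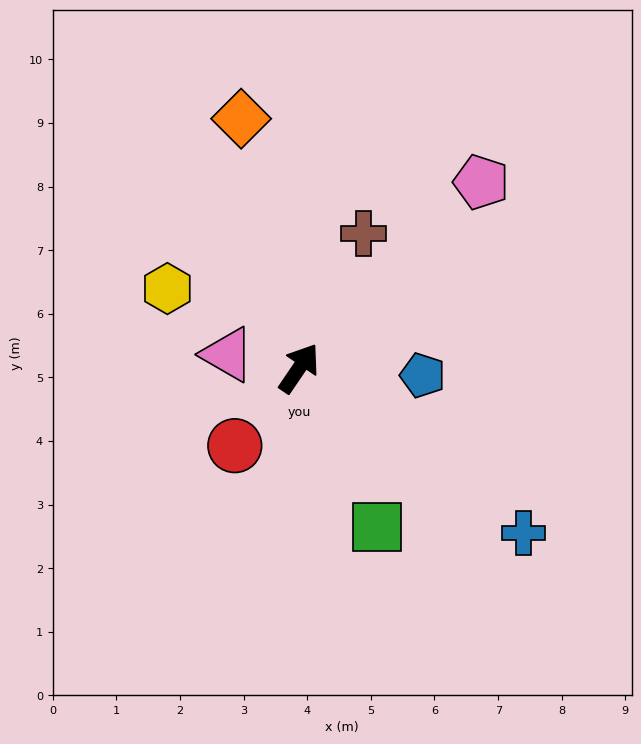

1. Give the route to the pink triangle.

turn left 113°, forward 1.1 m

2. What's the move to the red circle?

turn left 175°, forward 1.6 m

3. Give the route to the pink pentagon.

turn right 10°, forward 4.1 m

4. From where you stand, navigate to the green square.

turn right 120°, forward 2.8 m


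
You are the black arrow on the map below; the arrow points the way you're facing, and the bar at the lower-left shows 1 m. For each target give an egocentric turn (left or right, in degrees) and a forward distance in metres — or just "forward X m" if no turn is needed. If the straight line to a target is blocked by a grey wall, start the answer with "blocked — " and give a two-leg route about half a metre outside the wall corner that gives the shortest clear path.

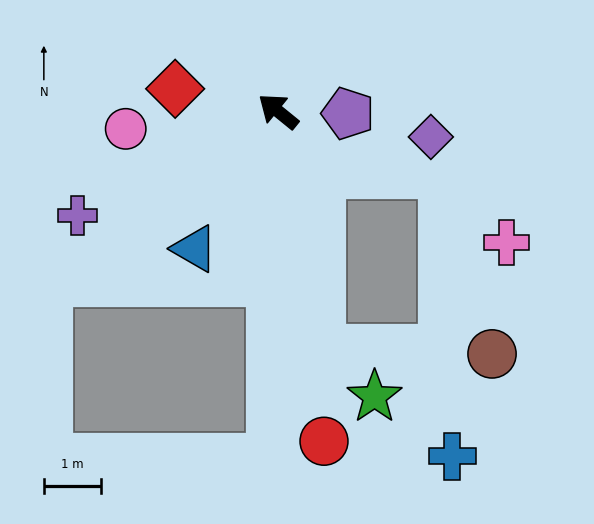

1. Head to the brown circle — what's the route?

blocked — turn left 139°, forward 4.2 m, then turn left 78°, forward 3.0 m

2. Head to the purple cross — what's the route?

turn left 67°, forward 3.9 m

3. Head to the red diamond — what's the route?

turn left 27°, forward 1.8 m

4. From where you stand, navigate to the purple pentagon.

turn right 143°, forward 1.2 m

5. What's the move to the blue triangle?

turn left 98°, forward 2.8 m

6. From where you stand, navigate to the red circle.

turn left 137°, forward 5.8 m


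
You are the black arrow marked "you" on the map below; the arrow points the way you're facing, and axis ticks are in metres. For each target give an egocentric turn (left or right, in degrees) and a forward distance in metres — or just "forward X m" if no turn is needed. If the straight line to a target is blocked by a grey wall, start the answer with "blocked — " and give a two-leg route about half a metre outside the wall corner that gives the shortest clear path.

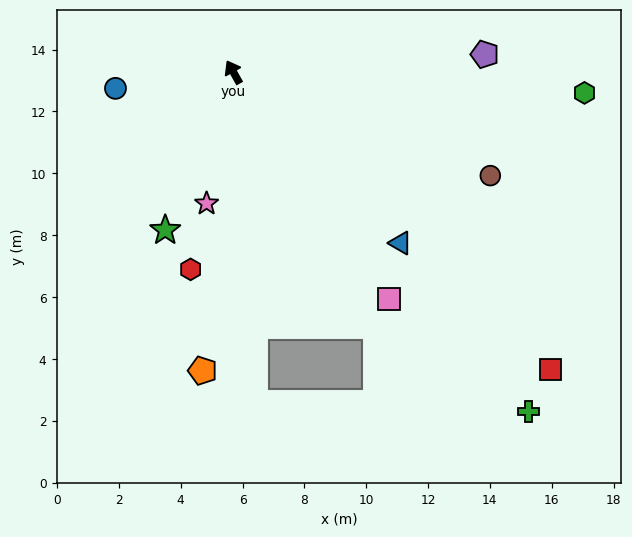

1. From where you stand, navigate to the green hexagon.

turn right 123°, forward 11.4 m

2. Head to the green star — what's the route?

turn left 127°, forward 5.6 m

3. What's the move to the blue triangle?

turn right 165°, forward 7.7 m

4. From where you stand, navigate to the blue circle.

turn left 69°, forward 3.8 m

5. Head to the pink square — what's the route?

turn right 175°, forward 8.9 m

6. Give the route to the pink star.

turn left 139°, forward 4.3 m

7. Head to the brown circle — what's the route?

turn right 141°, forward 9.0 m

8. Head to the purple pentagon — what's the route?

turn right 115°, forward 8.2 m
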